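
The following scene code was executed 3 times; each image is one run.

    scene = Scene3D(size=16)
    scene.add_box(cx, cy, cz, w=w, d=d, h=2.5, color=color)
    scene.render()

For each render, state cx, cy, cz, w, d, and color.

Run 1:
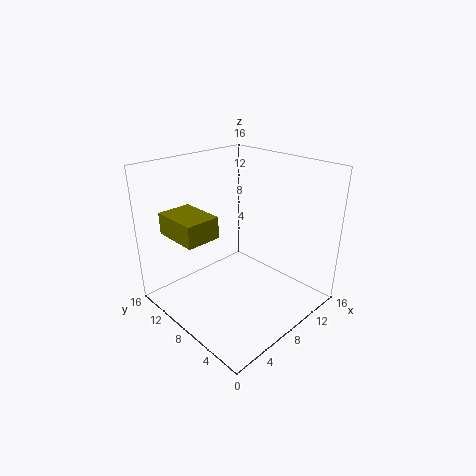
cx = 2.5, cy = 9.5, cz = 8, w = 4, d = 5.5, color = 'olive'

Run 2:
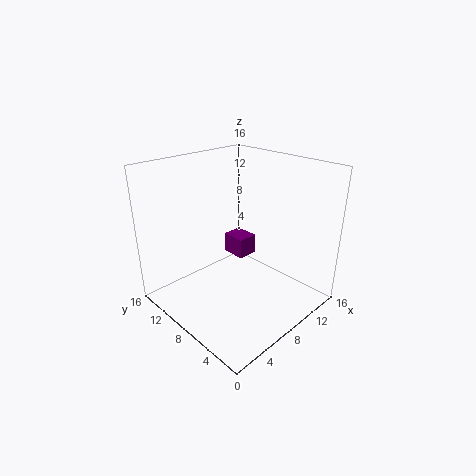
cx = 10.5, cy = 10, cz = 3.5, w = 2.5, d = 3, color = 'purple'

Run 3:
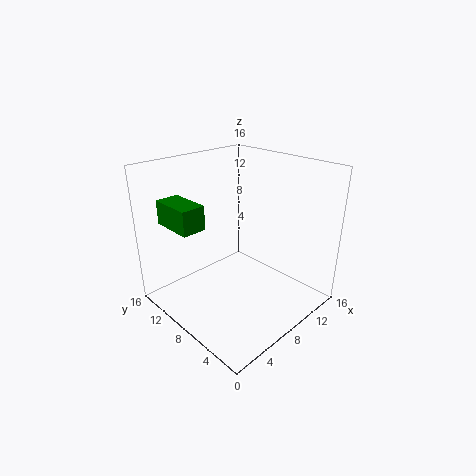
cx = 1, cy = 8, cz = 10.5, w = 2.5, d = 4.5, color = 'green'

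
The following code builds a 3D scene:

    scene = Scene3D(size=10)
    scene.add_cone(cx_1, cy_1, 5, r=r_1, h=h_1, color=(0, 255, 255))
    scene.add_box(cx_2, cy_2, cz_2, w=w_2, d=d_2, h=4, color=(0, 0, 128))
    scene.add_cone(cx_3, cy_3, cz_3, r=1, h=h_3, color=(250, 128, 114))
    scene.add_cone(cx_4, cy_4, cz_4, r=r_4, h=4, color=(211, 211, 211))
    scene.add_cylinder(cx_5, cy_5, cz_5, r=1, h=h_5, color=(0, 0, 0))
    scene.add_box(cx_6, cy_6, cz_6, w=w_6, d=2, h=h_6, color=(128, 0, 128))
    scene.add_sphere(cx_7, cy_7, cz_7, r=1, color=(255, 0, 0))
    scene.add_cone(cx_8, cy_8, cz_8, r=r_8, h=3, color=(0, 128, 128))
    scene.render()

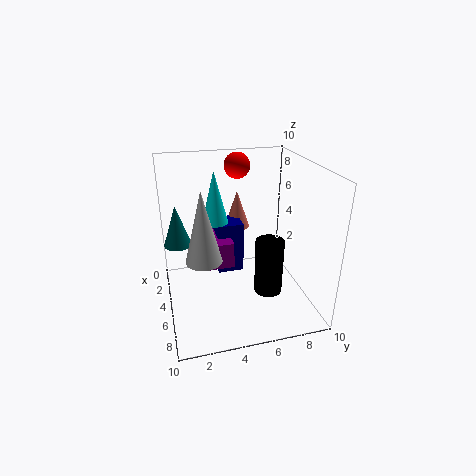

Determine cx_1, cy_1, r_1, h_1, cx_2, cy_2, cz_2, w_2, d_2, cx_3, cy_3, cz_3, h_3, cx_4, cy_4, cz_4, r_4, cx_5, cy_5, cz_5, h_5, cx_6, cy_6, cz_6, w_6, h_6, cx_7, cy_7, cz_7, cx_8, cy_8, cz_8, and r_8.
cx_1 = 2
cy_1 = 4
r_1 = 1
h_1 = 4
cx_2 = 1
cy_2 = 4
cz_2 = 1
w_2 = 2
d_2 = 2
cx_3 = 1
cy_3 = 6
cz_3 = 4
h_3 = 3
cx_4 = 9
cy_4 = 2
cz_4 = 6
r_4 = 1
cx_5 = 6
cy_5 = 7
cz_5 = 1
h_5 = 4
cx_6 = 1
cy_6 = 3
cz_6 = 2
w_6 = 3
h_6 = 2
cx_7 = 1
cy_7 = 6
cz_7 = 9
cx_8 = 3
cy_8 = 1
cz_8 = 4
r_8 = 1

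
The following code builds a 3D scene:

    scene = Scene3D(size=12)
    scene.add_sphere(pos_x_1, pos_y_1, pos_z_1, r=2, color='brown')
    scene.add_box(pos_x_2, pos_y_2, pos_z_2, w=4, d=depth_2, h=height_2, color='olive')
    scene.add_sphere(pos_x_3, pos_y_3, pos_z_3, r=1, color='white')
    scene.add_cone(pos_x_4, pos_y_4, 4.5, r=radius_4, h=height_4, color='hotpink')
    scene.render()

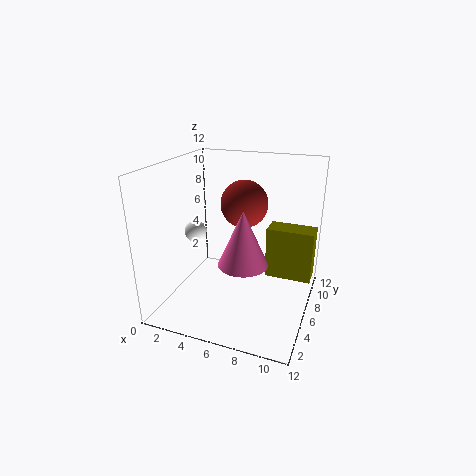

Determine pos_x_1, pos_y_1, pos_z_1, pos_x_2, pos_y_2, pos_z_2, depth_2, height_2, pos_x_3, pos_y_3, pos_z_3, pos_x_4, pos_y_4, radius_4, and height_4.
pos_x_1 = 6; pos_y_1 = 7.5; pos_z_1 = 8.5; pos_x_2 = 8; pos_y_2 = 7.5; pos_z_2 = 2; depth_2 = 2; height_2 = 4.5; pos_x_3 = 1.5; pos_y_3 = 7; pos_z_3 = 5.5; pos_x_4 = 7; pos_y_4 = 4.5; radius_4 = 2; height_4 = 4.5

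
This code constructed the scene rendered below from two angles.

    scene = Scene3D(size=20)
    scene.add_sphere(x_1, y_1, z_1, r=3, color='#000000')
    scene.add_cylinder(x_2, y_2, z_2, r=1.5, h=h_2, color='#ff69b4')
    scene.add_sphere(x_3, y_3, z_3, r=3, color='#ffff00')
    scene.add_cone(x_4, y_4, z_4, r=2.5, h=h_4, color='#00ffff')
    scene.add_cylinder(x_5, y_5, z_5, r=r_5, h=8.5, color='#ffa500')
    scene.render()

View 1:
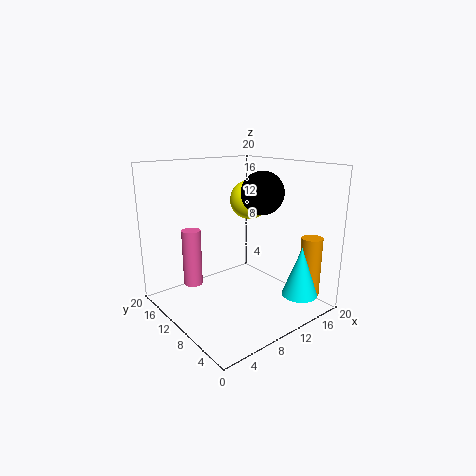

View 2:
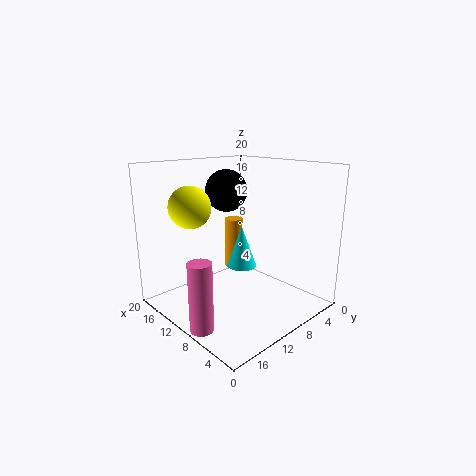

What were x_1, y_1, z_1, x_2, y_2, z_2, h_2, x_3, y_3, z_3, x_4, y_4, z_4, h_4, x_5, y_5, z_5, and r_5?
x_1 = 13.5
y_1 = 9
z_1 = 16
x_2 = 7.5
y_2 = 18.5
z_2 = 0.5
h_2 = 9
x_3 = 15.5
y_3 = 14
z_3 = 14
x_4 = 16
y_4 = 3.5
z_4 = 2
h_4 = 7
x_5 = 18
y_5 = 3.5
z_5 = 1.5
r_5 = 1.5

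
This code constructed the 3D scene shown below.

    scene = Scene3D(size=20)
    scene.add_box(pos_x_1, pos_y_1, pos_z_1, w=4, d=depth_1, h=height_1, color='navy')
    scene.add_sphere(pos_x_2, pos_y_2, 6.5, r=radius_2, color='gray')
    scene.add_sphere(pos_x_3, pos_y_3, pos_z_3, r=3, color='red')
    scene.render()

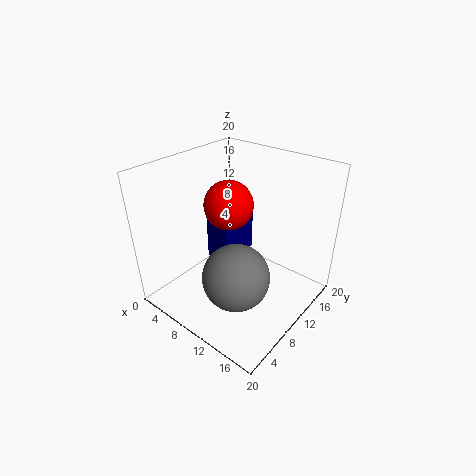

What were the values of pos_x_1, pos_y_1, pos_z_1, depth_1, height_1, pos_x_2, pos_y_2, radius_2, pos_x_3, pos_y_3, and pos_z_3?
pos_x_1 = 1.5, pos_y_1 = 12.5, pos_z_1 = 2, depth_1 = 7, height_1 = 9, pos_x_2 = 12.5, pos_y_2 = 6.5, radius_2 = 4.5, pos_x_3 = 11, pos_y_3 = 7, pos_z_3 = 16.5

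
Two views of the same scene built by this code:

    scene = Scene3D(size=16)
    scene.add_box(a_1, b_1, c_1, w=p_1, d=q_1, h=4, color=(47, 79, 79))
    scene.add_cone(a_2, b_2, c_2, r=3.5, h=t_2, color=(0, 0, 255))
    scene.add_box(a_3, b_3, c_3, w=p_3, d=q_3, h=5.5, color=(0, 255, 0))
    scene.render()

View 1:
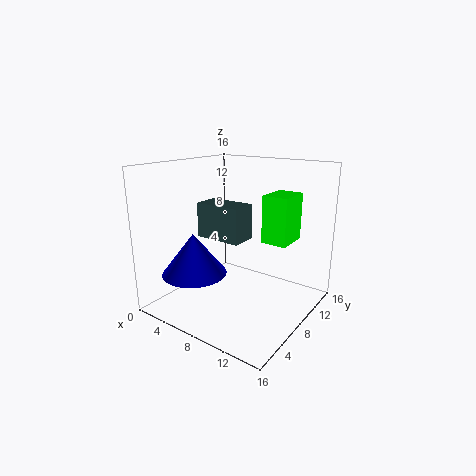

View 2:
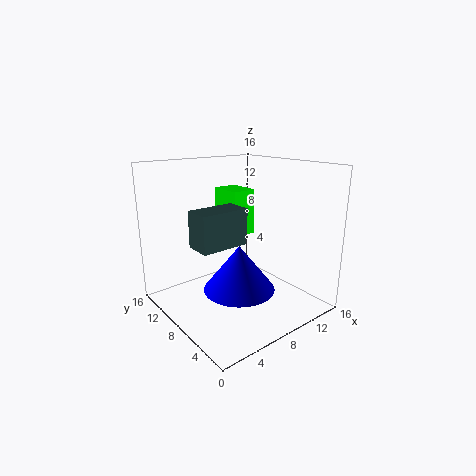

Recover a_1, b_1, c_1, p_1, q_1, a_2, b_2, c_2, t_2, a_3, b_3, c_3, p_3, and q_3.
a_1 = 3; b_1 = 7; c_1 = 7.5; p_1 = 5.5; q_1 = 3; a_2 = 5; b_2 = 4; c_2 = 4.5; t_2 = 4.5; a_3 = 9.5; b_3 = 10.5; c_3 = 7; p_3 = 3; q_3 = 4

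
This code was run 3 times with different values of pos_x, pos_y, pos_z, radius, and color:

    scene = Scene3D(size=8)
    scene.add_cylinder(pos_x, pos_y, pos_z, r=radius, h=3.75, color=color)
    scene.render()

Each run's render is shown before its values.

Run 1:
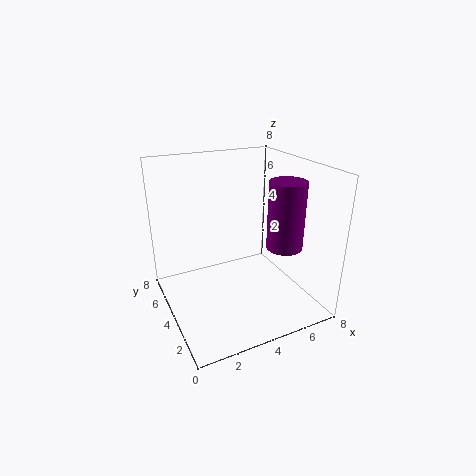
pos_x = 6.25
pos_y = 2.75
pos_z = 3.5
radius = 1
color = 'purple'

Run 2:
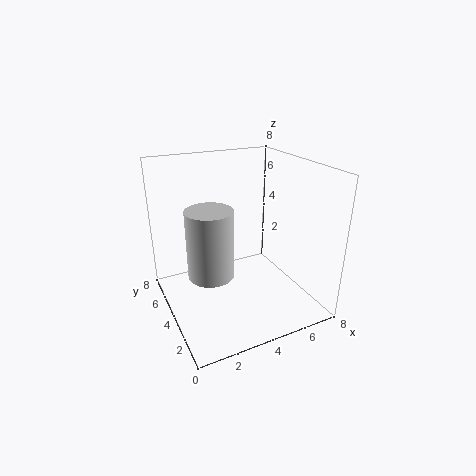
pos_x = 2.25
pos_y = 3.75
pos_z = 2.25
radius = 1.25
color = 'lightgray'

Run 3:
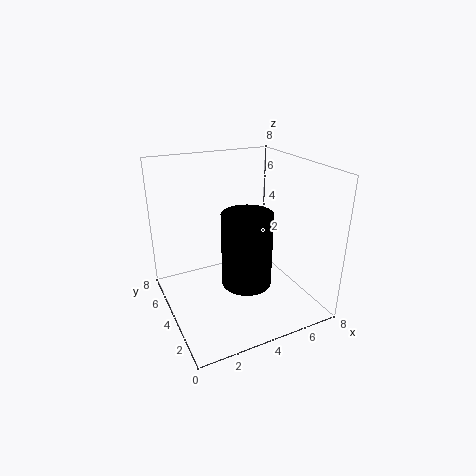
pos_x = 3.5
pos_y = 2
pos_z = 2.5
radius = 1.25
color = 'black'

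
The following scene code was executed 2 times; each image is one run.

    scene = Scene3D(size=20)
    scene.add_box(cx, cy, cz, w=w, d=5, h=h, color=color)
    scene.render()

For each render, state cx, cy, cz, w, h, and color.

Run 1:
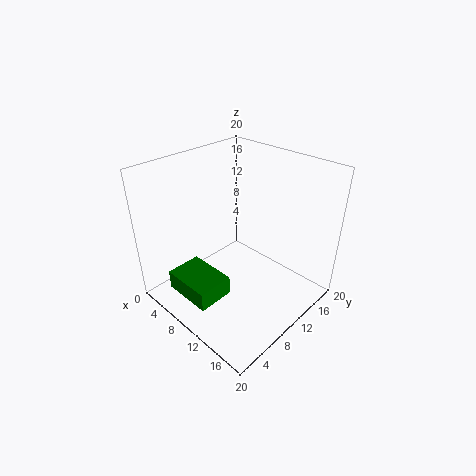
cx = 4.5; cy = 1.75; cz = 3; w = 7; h = 2.75; color = 'green'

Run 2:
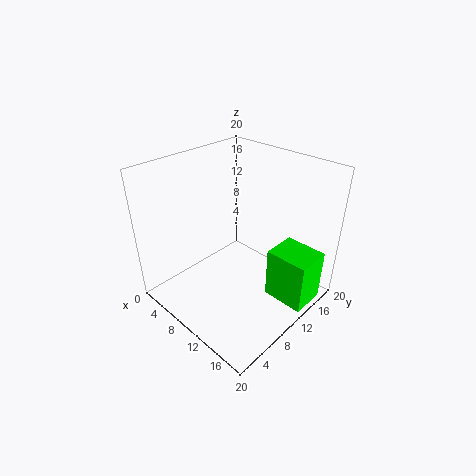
cx = 13.75; cy = 12; cz = 1; w = 6; h = 7.5; color = 'lime'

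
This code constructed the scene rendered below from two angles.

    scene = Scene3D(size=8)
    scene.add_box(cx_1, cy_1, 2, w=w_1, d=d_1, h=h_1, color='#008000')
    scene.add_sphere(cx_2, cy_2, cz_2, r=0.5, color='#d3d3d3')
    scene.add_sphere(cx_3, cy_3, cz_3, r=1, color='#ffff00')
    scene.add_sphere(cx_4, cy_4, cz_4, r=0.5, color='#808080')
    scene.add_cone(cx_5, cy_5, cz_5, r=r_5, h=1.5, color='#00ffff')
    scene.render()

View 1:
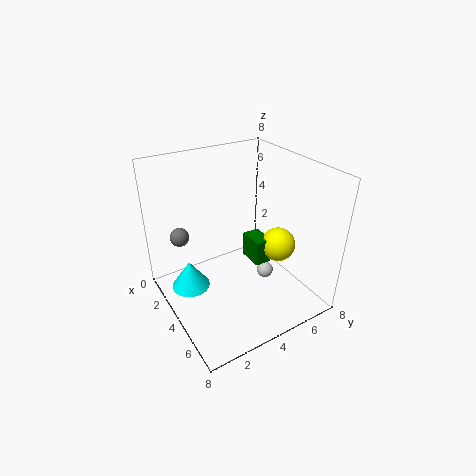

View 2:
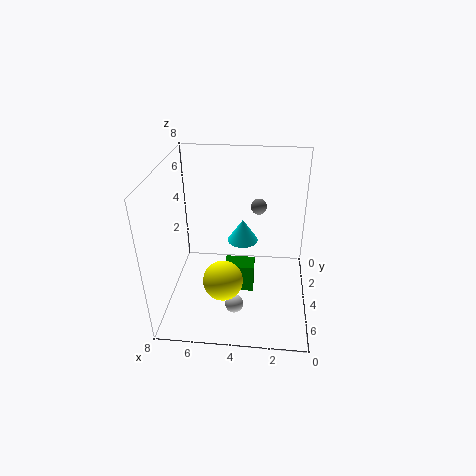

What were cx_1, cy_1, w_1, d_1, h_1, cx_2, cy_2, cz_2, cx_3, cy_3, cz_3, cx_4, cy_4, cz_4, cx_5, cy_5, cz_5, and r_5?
cx_1 = 3; cy_1 = 5; w_1 = 1.5; d_1 = 1; h_1 = 1.5; cx_2 = 4; cy_2 = 6; cz_2 = 1; cx_3 = 4.5; cy_3 = 6.5; cz_3 = 3; cx_4 = 3; cy_4 = 1; cz_4 = 4.5; cx_5 = 4; cy_5 = 1; cz_5 = 2; r_5 = 1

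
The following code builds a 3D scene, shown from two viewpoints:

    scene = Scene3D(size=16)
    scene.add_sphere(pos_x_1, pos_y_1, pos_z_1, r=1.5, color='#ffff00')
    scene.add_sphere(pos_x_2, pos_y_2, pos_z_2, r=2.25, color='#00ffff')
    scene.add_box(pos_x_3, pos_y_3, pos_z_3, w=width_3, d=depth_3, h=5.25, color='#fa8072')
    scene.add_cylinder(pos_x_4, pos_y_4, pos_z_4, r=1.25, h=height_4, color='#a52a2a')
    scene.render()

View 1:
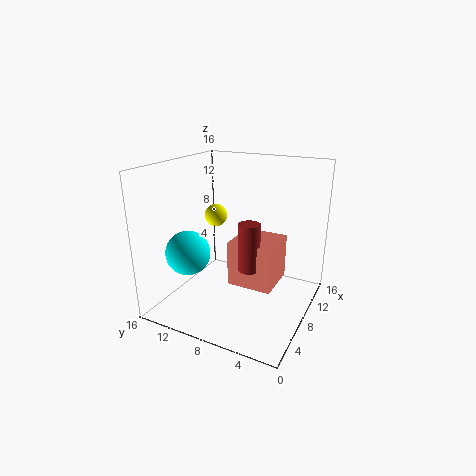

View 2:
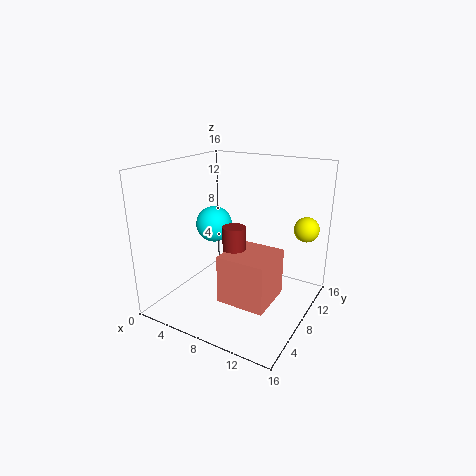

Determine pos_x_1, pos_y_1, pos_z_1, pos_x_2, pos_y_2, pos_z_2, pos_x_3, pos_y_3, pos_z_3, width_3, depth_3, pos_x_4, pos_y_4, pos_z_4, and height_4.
pos_x_1 = 13.75; pos_y_1 = 14.25; pos_z_1 = 8; pos_x_2 = 2.75; pos_y_2 = 11; pos_z_2 = 7.75; pos_x_3 = 7.75; pos_y_3 = 4; pos_z_3 = 2; width_3 = 5.25; depth_3 = 5.25; pos_x_4 = 8.25; pos_y_4 = 6.75; pos_z_4 = 4.25; height_4 = 5.5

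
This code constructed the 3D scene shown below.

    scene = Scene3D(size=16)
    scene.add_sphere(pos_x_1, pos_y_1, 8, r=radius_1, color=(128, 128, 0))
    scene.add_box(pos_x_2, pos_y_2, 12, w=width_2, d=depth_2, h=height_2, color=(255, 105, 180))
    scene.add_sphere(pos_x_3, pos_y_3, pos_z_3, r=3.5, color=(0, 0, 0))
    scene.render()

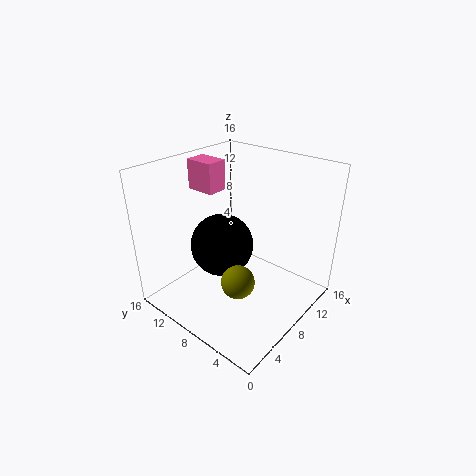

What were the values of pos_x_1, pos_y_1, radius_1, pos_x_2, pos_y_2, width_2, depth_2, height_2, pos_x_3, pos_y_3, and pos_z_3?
pos_x_1 = 2; pos_y_1 = 3; radius_1 = 1.5; pos_x_2 = 8; pos_y_2 = 12; width_2 = 2.5; depth_2 = 3.5; height_2 = 3.5; pos_x_3 = 7; pos_y_3 = 9.5; pos_z_3 = 7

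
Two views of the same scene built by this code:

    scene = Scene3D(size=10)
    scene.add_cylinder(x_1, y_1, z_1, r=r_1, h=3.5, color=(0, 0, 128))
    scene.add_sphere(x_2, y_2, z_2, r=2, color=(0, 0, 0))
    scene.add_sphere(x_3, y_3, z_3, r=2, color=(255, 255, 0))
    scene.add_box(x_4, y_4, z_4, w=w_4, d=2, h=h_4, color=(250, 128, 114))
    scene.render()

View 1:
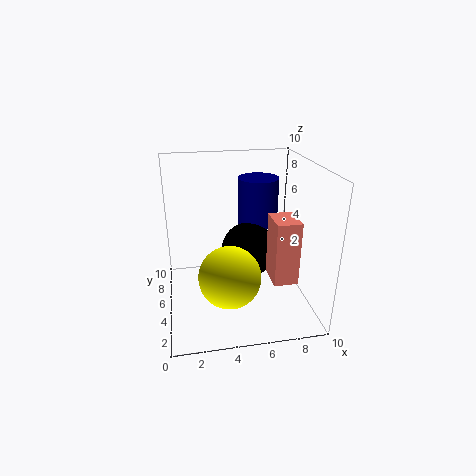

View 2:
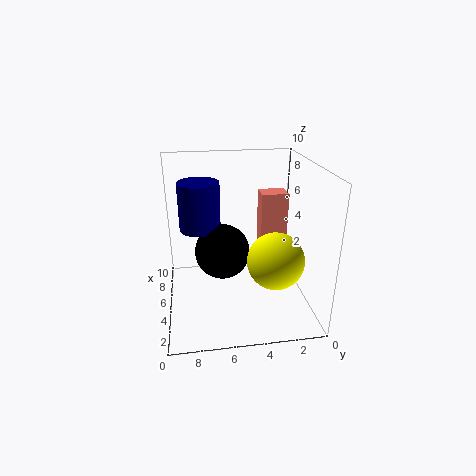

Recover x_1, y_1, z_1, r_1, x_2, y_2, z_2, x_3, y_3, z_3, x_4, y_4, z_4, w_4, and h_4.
x_1 = 7
y_1 = 7.5
z_1 = 5
r_1 = 1.5
x_2 = 6
y_2 = 6
z_2 = 3.5
x_3 = 4
y_3 = 2.5
z_3 = 3.5
x_4 = 6.5
y_4 = 1
z_4 = 3.5
w_4 = 1.5
h_4 = 4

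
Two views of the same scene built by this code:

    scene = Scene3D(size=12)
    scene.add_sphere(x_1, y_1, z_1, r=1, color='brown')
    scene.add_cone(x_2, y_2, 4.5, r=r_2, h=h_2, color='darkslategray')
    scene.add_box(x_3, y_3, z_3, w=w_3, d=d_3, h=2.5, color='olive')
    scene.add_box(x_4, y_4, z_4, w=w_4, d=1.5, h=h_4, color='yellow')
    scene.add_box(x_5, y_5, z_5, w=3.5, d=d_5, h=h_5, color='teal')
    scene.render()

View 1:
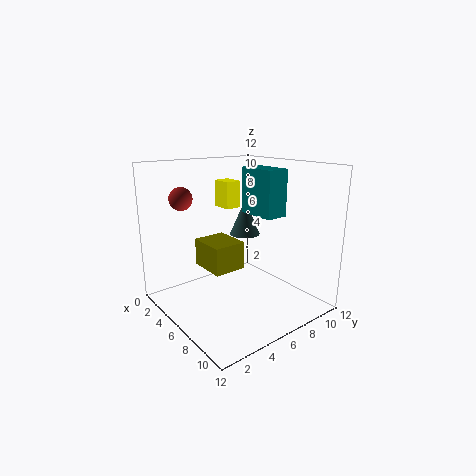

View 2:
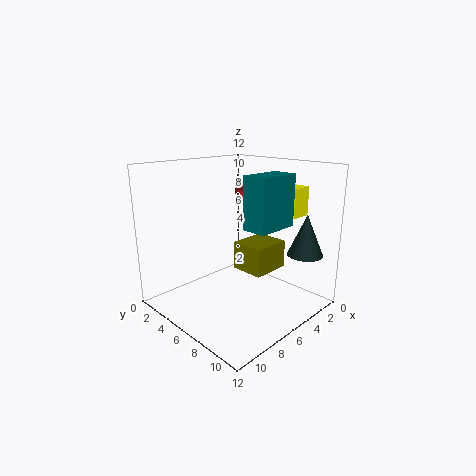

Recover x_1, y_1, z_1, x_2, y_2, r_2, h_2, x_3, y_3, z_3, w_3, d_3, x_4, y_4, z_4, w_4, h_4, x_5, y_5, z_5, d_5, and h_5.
x_1 = 2; y_1 = 3; z_1 = 9; x_2 = 2; y_2 = 10; r_2 = 1.5; h_2 = 3.5; x_3 = 1.5; y_3 = 4.5; z_3 = 2.5; w_3 = 3.5; d_3 = 3; x_4 = 0.5; y_4 = 7.5; z_4 = 7.5; w_4 = 2; h_4 = 2.5; x_5 = 4; y_5 = 8; z_5 = 7.5; d_5 = 2; h_5 = 4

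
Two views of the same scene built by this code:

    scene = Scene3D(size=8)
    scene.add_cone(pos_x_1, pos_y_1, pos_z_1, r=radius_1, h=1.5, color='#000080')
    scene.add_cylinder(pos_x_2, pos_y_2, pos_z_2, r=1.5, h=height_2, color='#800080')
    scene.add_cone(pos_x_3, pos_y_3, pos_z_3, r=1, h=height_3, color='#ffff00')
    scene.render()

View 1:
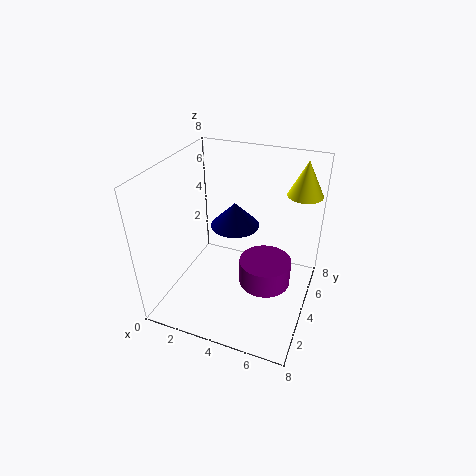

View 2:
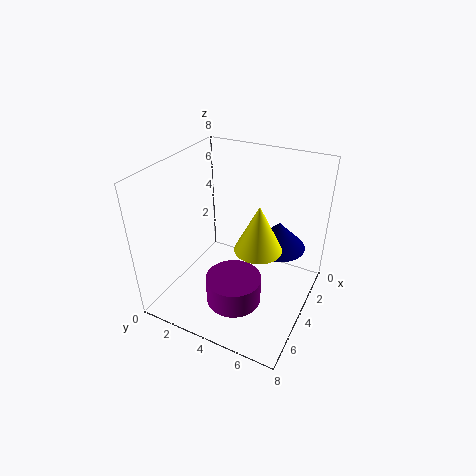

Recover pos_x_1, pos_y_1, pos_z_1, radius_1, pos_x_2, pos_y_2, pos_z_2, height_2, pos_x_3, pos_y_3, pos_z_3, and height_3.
pos_x_1 = 3, pos_y_1 = 6, pos_z_1 = 3.5, radius_1 = 1.5, pos_x_2 = 5.5, pos_y_2 = 4.5, pos_z_2 = 1, height_2 = 1.5, pos_x_3 = 7, pos_y_3 = 6.5, pos_z_3 = 6, height_3 = 2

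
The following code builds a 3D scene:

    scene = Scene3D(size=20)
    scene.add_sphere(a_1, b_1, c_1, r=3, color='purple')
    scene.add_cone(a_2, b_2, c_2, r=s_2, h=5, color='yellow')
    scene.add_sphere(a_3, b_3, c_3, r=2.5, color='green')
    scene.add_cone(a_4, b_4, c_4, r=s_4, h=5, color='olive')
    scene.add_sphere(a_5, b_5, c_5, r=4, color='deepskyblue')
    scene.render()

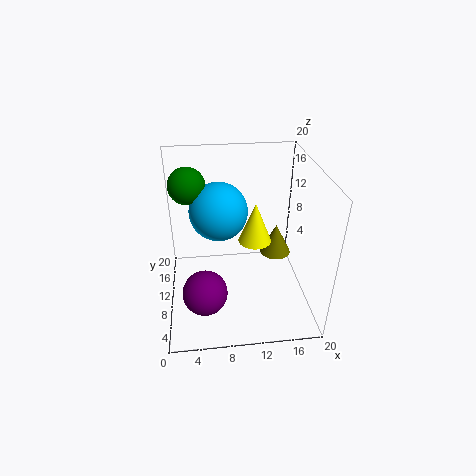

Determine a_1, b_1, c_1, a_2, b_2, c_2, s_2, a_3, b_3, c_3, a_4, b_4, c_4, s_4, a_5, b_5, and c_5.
a_1 = 5
b_1 = 5.5
c_1 = 4.5
a_2 = 11.5
b_2 = 5.5
c_2 = 12.5
s_2 = 2
a_3 = 3.5
b_3 = 12.5
c_3 = 17
a_4 = 17
b_4 = 16
c_4 = 3
s_4 = 2.5
a_5 = 7.5
b_5 = 11.5
c_5 = 13.5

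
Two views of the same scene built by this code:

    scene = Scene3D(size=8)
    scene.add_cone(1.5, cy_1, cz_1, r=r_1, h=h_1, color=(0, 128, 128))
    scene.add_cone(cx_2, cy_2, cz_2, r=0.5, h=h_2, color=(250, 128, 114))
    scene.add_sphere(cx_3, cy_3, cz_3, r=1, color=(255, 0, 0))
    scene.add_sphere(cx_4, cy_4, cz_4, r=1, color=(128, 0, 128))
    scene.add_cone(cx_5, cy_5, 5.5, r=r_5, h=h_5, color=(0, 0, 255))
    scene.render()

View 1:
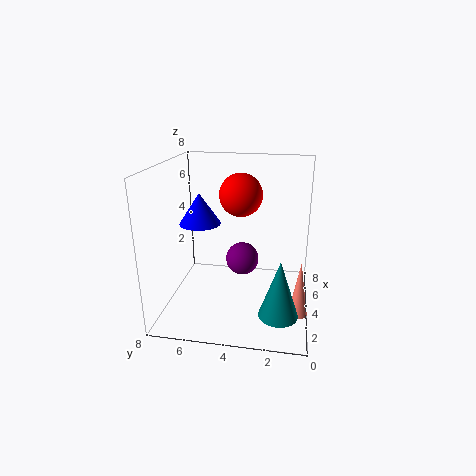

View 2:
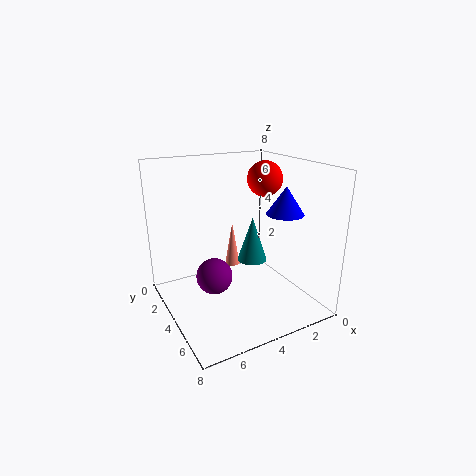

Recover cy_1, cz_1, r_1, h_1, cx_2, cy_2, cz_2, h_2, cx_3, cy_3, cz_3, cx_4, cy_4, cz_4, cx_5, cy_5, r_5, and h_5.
cy_1 = 1.5, cz_1 = 1, r_1 = 1, h_1 = 3, cx_2 = 2.5, cy_2 = 0.5, cz_2 = 0.5, h_2 = 3, cx_3 = 2, cy_3 = 3.5, cz_3 = 7, cx_4 = 5.5, cy_4 = 4, cz_4 = 2, cx_5 = 2, cy_5 = 5.5, r_5 = 1, h_5 = 1.5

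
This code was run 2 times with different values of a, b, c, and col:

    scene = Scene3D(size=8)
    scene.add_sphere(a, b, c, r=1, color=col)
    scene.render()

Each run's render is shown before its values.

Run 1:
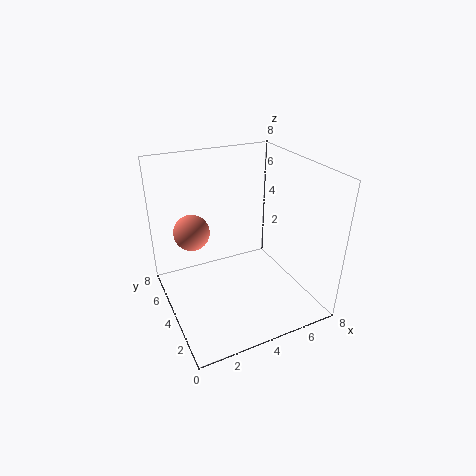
a = 1.75
b = 5.25
c = 4.25
col = 'salmon'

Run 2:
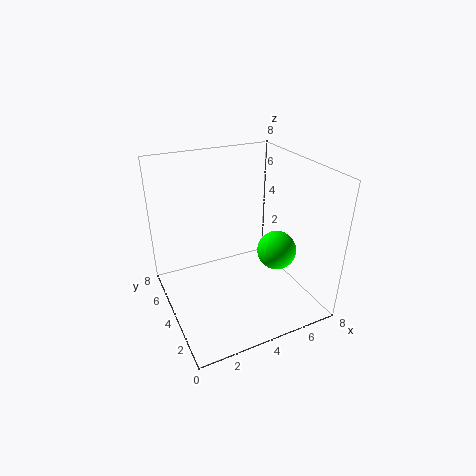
a = 5.25
b = 2
c = 4
col = 'lime'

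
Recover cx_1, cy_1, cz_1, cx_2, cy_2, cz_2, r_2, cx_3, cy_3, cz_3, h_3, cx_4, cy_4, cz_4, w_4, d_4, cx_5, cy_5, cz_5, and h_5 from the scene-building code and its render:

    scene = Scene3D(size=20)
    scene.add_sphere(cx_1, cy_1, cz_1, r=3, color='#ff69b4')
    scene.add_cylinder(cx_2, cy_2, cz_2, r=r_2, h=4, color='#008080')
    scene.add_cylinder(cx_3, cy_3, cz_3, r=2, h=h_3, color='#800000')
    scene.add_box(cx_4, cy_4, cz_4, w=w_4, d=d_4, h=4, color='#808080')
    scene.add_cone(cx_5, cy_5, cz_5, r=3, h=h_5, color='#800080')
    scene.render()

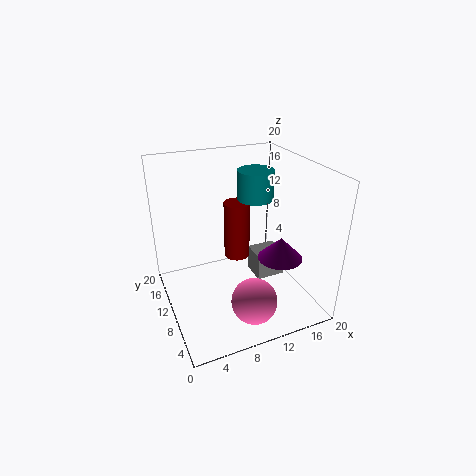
cx_1 = 9.5; cy_1 = 3.5; cz_1 = 4; cx_2 = 13; cy_2 = 11; cz_2 = 15; r_2 = 2.5; cx_3 = 12; cy_3 = 15; cz_3 = 4; h_3 = 9; cx_4 = 14; cy_4 = 11; cz_4 = 1; w_4 = 4.5; d_4 = 4; cx_5 = 14.5; cy_5 = 6; cz_5 = 8; h_5 = 3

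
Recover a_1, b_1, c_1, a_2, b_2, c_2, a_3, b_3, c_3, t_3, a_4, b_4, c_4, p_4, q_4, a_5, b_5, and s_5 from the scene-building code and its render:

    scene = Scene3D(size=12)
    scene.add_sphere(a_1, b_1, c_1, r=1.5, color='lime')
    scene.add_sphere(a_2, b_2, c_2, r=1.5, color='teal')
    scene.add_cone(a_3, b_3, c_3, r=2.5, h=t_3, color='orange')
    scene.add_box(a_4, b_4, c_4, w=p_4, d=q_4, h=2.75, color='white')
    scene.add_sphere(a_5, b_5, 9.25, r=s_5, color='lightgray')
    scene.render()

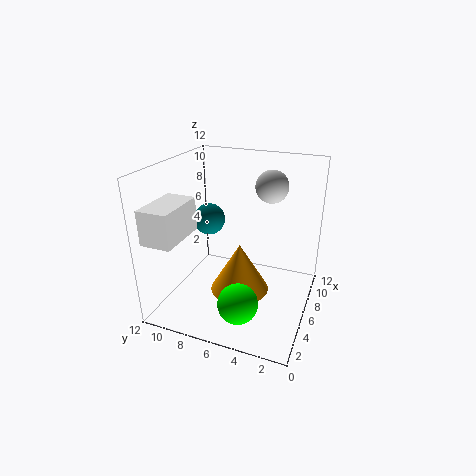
a_1 = 1.5
b_1 = 4.25
c_1 = 3
a_2 = 9.25
b_2 = 10.25
c_2 = 5.75
a_3 = 5.75
b_3 = 5.75
c_3 = 1.25
t_3 = 4.25
a_4 = 0.75
b_4 = 9.25
c_4 = 6.75
p_4 = 4.25
q_4 = 2.5
a_5 = 10.5
b_5 = 4.5
s_5 = 1.5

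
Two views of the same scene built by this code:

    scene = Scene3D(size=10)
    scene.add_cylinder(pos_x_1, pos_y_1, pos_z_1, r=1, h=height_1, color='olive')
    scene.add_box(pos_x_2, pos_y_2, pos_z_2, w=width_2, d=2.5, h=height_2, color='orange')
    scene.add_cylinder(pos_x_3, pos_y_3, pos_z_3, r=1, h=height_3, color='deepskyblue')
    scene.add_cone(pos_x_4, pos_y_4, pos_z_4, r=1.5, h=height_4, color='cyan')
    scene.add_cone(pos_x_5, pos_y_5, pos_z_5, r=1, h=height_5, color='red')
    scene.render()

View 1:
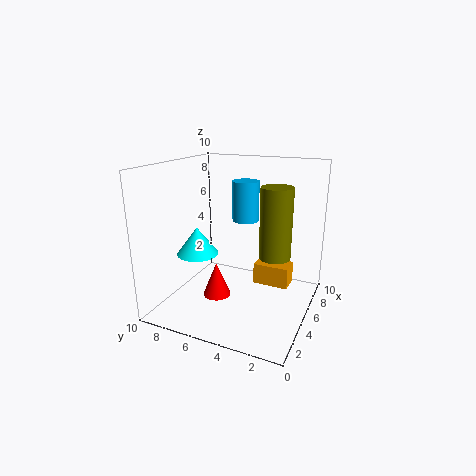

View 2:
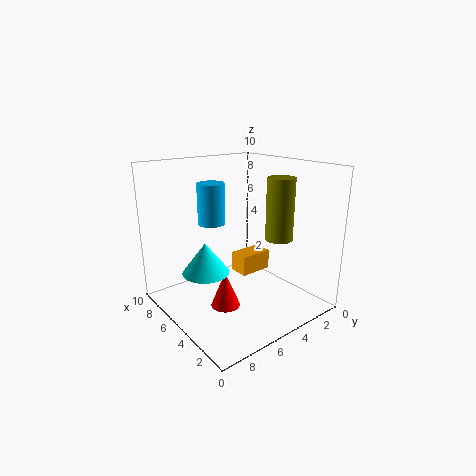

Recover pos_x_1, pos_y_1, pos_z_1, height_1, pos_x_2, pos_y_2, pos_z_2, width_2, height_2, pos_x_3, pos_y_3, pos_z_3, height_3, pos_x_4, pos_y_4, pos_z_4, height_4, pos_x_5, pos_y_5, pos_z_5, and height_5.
pos_x_1 = 4; pos_y_1 = 2; pos_z_1 = 4.5; height_1 = 4.5; pos_x_2 = 5.5; pos_y_2 = 1.5; pos_z_2 = 1.5; width_2 = 1.5; height_2 = 1.5; pos_x_3 = 7.5; pos_y_3 = 5.5; pos_z_3 = 5.5; height_3 = 3; pos_x_4 = 4.5; pos_y_4 = 8; pos_z_4 = 3.5; height_4 = 2; pos_x_5 = 4.5; pos_y_5 = 6.5; pos_z_5 = 0.5; height_5 = 2.5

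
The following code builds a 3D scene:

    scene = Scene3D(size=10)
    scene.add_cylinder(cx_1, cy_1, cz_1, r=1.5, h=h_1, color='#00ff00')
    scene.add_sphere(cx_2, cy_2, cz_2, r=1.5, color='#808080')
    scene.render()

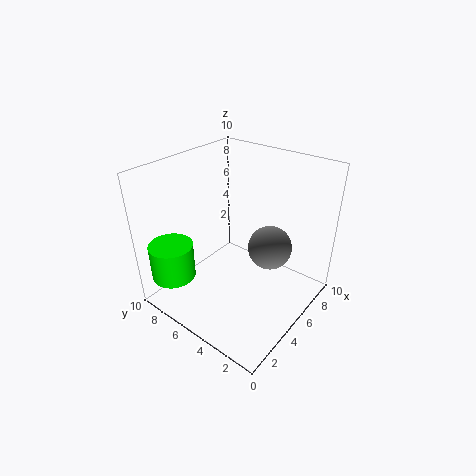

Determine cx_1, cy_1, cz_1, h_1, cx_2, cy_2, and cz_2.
cx_1 = 1.5, cy_1 = 8, cz_1 = 2.5, h_1 = 2.5, cx_2 = 6, cy_2 = 3, cz_2 = 4.5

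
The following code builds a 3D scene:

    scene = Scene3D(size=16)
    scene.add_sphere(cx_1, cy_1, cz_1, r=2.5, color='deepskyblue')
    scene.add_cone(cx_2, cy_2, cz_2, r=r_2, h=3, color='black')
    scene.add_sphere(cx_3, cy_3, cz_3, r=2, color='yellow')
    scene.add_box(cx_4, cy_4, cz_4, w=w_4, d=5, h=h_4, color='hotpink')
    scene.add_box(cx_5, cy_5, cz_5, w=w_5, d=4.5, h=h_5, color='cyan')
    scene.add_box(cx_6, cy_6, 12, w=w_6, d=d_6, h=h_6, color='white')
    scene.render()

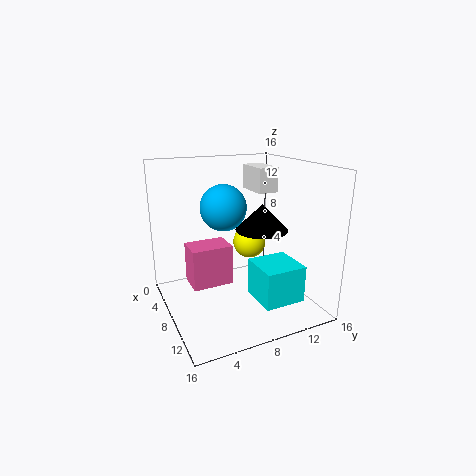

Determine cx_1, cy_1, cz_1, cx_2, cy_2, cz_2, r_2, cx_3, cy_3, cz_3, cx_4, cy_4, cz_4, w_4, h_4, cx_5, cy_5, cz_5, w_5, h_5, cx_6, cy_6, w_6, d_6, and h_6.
cx_1 = 7.5
cy_1 = 6.5
cz_1 = 11.5
cx_2 = 8
cy_2 = 11
cz_2 = 8.5
r_2 = 3
cx_3 = 5
cy_3 = 11
cz_3 = 6
cx_4 = 2
cy_4 = 3.5
cz_4 = 1
w_4 = 3.5
h_4 = 5
cx_5 = 9.5
cy_5 = 8.5
cz_5 = 2
w_5 = 4.5
h_5 = 4
cx_6 = 1
cy_6 = 12
w_6 = 4.5
d_6 = 2.5
h_6 = 3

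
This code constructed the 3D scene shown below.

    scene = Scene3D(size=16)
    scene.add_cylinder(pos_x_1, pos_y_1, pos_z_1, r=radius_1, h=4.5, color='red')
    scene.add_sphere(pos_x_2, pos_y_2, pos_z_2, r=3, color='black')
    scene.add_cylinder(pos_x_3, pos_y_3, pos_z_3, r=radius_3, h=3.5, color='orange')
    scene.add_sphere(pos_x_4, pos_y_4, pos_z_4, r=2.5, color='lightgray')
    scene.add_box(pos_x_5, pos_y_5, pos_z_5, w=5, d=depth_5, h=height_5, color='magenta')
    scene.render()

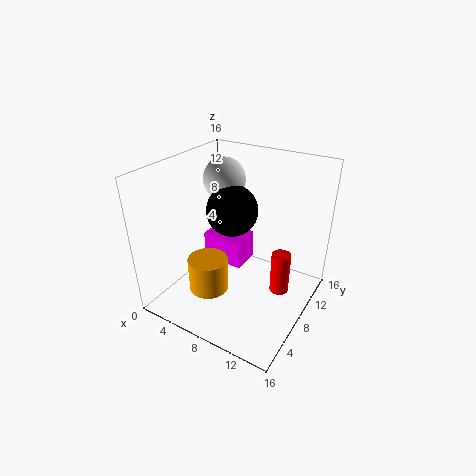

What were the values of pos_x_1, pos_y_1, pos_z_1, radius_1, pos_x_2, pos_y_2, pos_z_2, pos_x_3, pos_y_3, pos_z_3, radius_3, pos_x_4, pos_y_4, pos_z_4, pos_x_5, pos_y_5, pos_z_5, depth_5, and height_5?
pos_x_1 = 13.5
pos_y_1 = 7.5
pos_z_1 = 3.5
radius_1 = 1
pos_x_2 = 6
pos_y_2 = 10
pos_z_2 = 10
pos_x_3 = 7.5
pos_y_3 = 3
pos_z_3 = 4.5
radius_3 = 2
pos_x_4 = 4
pos_y_4 = 11.5
pos_z_4 = 13
pos_x_5 = 2.5
pos_y_5 = 9
pos_z_5 = 3
depth_5 = 3.5
height_5 = 3.5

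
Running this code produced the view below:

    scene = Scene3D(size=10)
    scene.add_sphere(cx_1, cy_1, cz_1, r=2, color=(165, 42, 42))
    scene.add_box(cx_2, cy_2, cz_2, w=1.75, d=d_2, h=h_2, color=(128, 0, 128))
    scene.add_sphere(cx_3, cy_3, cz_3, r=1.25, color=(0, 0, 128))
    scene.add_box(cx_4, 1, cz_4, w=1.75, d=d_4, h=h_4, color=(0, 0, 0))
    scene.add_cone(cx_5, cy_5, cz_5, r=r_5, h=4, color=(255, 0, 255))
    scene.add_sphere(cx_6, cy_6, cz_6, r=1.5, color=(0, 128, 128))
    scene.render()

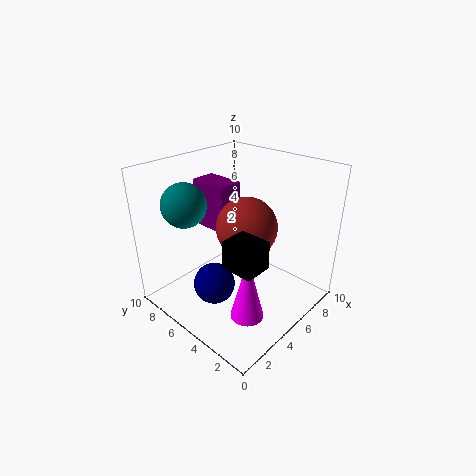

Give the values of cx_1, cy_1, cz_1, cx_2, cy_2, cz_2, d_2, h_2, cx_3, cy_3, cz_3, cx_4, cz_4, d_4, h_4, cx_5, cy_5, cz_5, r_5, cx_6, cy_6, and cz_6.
cx_1 = 4.75; cy_1 = 4; cz_1 = 6.25; cx_2 = 4; cy_2 = 5.5; cz_2 = 5.5; d_2 = 2.75; h_2 = 3.25; cx_3 = 1.5; cy_3 = 3.75; cz_3 = 3.75; cx_4 = 1.5; cz_4 = 5.25; d_4 = 2; h_4 = 1.75; cx_5 = 2; cy_5 = 1.5; cz_5 = 2.25; r_5 = 1; cx_6 = 2.5; cy_6 = 7.5; cz_6 = 7.5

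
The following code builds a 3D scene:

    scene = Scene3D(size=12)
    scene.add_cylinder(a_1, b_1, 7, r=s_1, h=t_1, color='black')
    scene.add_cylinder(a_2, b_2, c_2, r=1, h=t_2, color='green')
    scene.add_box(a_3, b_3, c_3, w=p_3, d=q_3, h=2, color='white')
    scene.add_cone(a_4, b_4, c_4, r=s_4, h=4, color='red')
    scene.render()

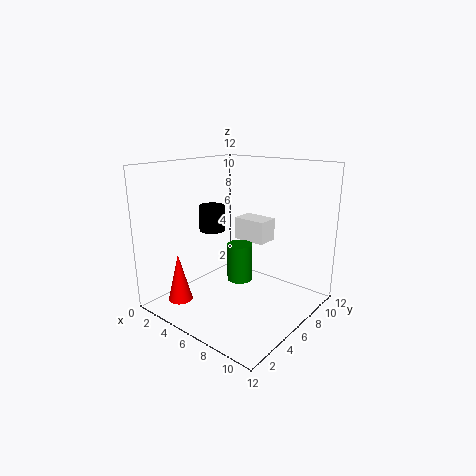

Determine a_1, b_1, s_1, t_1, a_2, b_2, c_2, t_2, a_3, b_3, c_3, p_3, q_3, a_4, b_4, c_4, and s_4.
a_1 = 5, b_1 = 4, s_1 = 1, t_1 = 2, a_2 = 7, b_2 = 5, c_2 = 3, t_2 = 3, a_3 = 4, b_3 = 8, c_3 = 5, p_3 = 3, q_3 = 2, a_4 = 3, b_4 = 2, c_4 = 1, s_4 = 1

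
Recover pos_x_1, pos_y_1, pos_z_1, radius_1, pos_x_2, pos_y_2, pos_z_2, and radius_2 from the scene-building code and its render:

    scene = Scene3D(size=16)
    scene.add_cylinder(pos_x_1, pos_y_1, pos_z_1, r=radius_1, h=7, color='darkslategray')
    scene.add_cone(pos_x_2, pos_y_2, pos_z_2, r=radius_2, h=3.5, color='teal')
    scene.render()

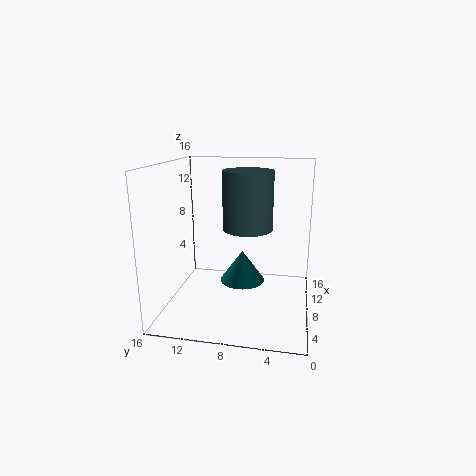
pos_x_1 = 11.5; pos_y_1 = 7.5; pos_z_1 = 8; radius_1 = 3; pos_x_2 = 8; pos_y_2 = 7.5; pos_z_2 = 3; radius_2 = 2.5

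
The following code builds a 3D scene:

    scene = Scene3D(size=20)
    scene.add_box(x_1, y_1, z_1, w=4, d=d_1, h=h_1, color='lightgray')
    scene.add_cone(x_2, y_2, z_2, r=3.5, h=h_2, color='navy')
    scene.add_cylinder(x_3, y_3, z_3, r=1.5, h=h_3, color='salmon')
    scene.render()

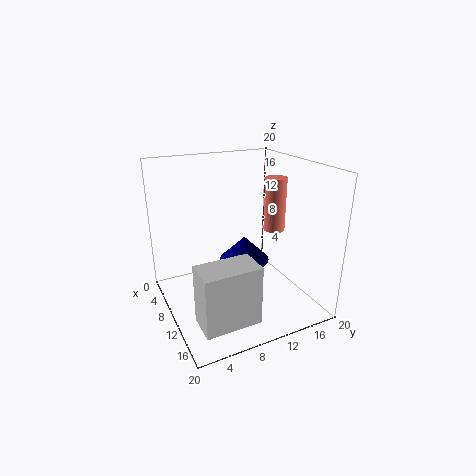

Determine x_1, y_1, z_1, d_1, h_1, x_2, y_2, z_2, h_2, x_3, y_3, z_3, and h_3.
x_1 = 15.5, y_1 = 1.5, z_1 = 3, d_1 = 7, h_1 = 7.5, x_2 = 10, y_2 = 11, z_2 = 6.5, h_2 = 3.5, x_3 = 10.5, y_3 = 15.5, z_3 = 10.5, h_3 = 7.5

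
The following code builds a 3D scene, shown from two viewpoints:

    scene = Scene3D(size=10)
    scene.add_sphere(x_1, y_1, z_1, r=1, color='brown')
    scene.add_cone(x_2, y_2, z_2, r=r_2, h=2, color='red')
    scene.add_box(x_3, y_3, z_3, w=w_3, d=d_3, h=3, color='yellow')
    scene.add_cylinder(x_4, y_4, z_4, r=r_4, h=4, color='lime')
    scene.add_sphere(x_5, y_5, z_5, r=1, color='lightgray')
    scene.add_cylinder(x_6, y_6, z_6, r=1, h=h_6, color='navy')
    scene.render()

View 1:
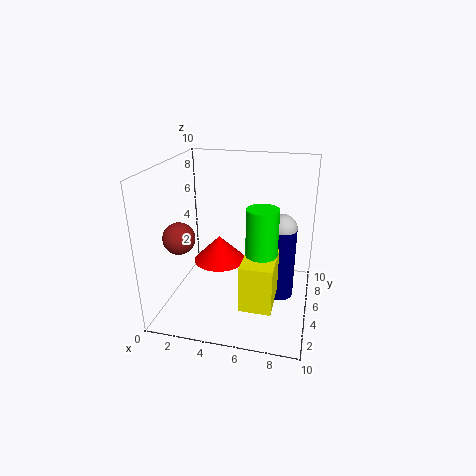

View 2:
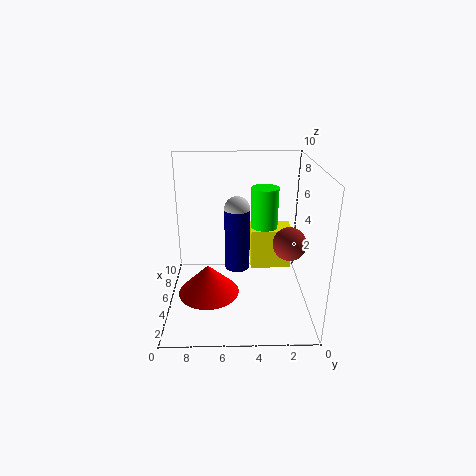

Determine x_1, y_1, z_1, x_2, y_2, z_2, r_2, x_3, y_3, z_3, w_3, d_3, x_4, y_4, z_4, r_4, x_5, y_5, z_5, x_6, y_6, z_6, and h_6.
x_1 = 2; y_1 = 2; z_1 = 6; x_2 = 3; y_2 = 7; z_2 = 2; r_2 = 2; x_3 = 6; y_3 = 1; z_3 = 2; w_3 = 2; d_3 = 3; x_4 = 7; y_4 = 3; z_4 = 4; r_4 = 1; x_5 = 8; y_5 = 5; z_5 = 6; x_6 = 8; y_6 = 5; z_6 = 1; h_6 = 5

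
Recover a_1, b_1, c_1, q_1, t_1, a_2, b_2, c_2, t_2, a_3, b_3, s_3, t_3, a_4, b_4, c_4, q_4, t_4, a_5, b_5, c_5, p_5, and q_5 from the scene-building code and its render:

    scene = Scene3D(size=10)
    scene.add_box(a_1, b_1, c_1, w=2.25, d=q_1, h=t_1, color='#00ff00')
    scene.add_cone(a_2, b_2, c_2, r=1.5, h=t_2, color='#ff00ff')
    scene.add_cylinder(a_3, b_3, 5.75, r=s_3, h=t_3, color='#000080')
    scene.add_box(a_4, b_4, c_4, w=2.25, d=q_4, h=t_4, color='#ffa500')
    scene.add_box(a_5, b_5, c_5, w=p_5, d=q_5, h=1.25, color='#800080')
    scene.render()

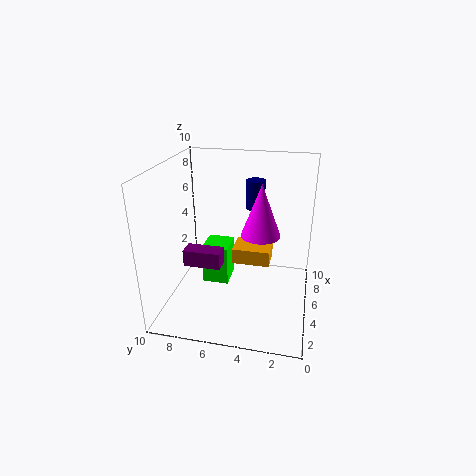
a_1 = 5.75, b_1 = 6, c_1 = 0.5, q_1 = 2, t_1 = 3, a_2 = 7.25, b_2 = 3.75, c_2 = 4.25, t_2 = 4, a_3 = 9, b_3 = 4.5, s_3 = 0.75, t_3 = 2.25, a_4 = 7.25, b_4 = 3, c_4 = 1.5, q_4 = 3, t_4 = 1.25, a_5 = 4.5, b_5 = 6.25, c_5 = 2.5, p_5 = 1.25, q_5 = 2.75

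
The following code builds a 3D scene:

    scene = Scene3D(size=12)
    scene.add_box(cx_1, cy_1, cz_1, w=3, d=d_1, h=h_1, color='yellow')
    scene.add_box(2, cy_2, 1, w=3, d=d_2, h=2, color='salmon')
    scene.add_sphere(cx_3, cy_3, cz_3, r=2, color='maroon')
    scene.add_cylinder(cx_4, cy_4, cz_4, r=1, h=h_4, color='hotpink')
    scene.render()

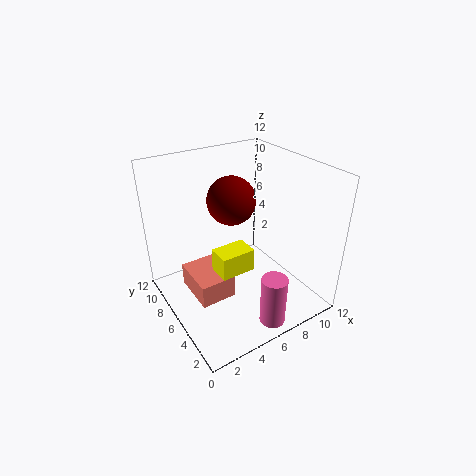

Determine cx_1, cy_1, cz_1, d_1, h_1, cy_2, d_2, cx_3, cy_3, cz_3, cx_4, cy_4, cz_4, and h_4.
cx_1 = 4, cy_1 = 5, cz_1 = 3, d_1 = 2, h_1 = 2, cy_2 = 5, d_2 = 4, cx_3 = 6, cy_3 = 7, cz_3 = 9, cx_4 = 6, cy_4 = 1, cz_4 = 1, h_4 = 4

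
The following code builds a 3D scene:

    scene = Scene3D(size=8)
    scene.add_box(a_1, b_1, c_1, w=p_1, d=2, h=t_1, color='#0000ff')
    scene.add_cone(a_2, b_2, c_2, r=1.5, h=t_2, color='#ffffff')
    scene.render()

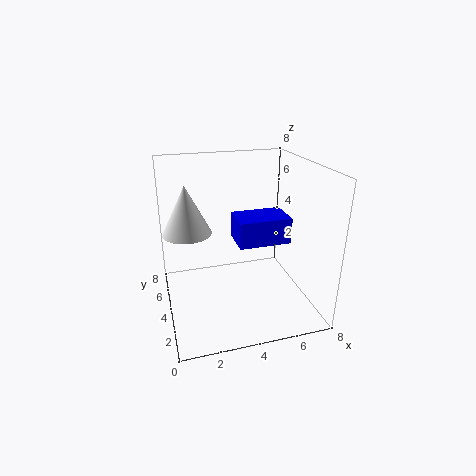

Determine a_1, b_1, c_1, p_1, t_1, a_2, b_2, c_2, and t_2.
a_1 = 4; b_1 = 3.5; c_1 = 3.5; p_1 = 3; t_1 = 1.5; a_2 = 1.5; b_2 = 6.5; c_2 = 3.5; t_2 = 3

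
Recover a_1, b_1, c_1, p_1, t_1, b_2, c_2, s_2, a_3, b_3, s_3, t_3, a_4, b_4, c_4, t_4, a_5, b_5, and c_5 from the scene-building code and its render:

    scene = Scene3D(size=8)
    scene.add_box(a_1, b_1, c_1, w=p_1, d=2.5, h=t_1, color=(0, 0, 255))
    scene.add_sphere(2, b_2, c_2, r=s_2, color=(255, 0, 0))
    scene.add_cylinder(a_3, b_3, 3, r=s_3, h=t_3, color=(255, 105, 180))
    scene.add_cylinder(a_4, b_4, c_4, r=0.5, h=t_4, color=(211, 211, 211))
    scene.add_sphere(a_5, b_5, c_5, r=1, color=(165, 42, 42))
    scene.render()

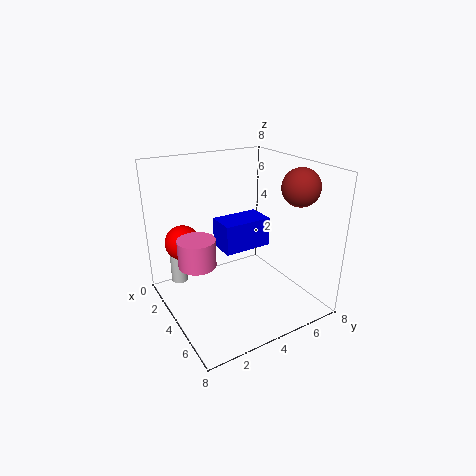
a_1 = 4, b_1 = 2.5, c_1 = 4, p_1 = 1.5, t_1 = 1.5, b_2 = 1.5, c_2 = 3.5, s_2 = 1, a_3 = 4, b_3 = 1.5, s_3 = 1, t_3 = 1.5, a_4 = 1, b_4 = 1.5, c_4 = 0.5, t_4 = 2.5, a_5 = 6, b_5 = 6.5, c_5 = 7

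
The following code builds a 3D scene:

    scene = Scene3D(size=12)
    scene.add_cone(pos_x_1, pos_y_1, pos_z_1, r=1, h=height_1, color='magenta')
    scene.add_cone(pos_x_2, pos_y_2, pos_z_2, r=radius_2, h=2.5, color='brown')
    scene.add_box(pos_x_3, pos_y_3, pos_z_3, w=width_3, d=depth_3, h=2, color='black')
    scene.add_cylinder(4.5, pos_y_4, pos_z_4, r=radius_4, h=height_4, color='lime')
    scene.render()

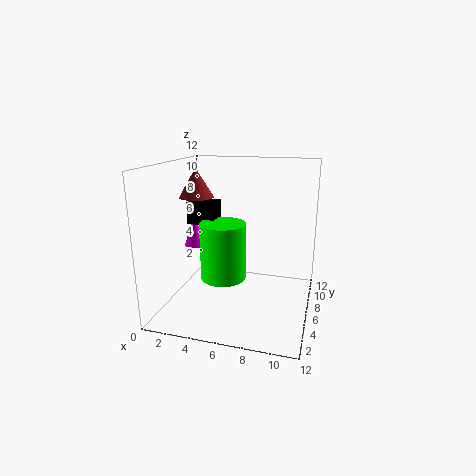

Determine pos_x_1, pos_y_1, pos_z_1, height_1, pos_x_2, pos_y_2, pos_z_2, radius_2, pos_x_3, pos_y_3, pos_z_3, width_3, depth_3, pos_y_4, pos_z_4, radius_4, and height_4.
pos_x_1 = 1, pos_y_1 = 8.5, pos_z_1 = 4, height_1 = 3, pos_x_2 = 2, pos_y_2 = 7, pos_z_2 = 9, radius_2 = 1.5, pos_x_3 = 1, pos_y_3 = 7, pos_z_3 = 6.5, width_3 = 2.5, depth_3 = 2, pos_y_4 = 6.5, pos_z_4 = 2, radius_4 = 2, height_4 = 5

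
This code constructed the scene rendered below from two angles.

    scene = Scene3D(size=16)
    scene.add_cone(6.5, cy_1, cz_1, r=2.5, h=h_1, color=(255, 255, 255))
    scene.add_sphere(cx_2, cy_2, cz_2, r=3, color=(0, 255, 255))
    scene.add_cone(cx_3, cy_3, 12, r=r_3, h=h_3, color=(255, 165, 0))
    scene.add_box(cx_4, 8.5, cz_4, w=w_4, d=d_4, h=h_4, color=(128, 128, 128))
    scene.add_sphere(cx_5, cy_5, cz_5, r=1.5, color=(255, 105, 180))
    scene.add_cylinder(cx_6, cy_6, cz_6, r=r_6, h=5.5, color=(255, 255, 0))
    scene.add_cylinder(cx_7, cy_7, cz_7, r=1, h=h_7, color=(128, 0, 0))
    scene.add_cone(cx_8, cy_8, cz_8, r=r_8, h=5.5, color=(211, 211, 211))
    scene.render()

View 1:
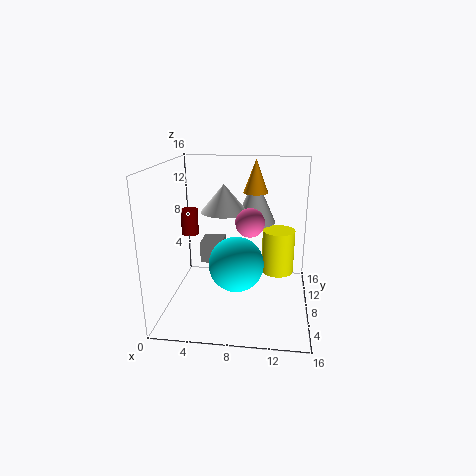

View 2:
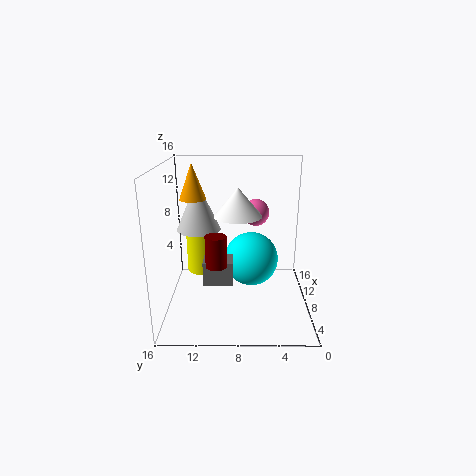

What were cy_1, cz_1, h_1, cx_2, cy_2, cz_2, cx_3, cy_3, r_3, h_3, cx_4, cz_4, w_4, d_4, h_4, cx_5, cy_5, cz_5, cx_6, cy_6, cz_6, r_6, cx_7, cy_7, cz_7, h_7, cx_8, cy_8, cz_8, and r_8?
cy_1 = 8, cz_1 = 11, h_1 = 3, cx_2 = 8, cy_2 = 6.5, cz_2 = 5.5, cx_3 = 9.5, cy_3 = 13, r_3 = 1.5, h_3 = 4, cx_4 = 3.5, cz_4 = 4.5, w_4 = 2.5, d_4 = 3, h_4 = 2.5, cx_5 = 9.5, cy_5 = 6, cz_5 = 10.5, cx_6 = 12.5, cy_6 = 12.5, cz_6 = 2, r_6 = 2, cx_7 = 2, cy_7 = 10, cz_7 = 7.5, h_7 = 3, cx_8 = 9.5, cy_8 = 12.5, cz_8 = 8.5, r_8 = 2.5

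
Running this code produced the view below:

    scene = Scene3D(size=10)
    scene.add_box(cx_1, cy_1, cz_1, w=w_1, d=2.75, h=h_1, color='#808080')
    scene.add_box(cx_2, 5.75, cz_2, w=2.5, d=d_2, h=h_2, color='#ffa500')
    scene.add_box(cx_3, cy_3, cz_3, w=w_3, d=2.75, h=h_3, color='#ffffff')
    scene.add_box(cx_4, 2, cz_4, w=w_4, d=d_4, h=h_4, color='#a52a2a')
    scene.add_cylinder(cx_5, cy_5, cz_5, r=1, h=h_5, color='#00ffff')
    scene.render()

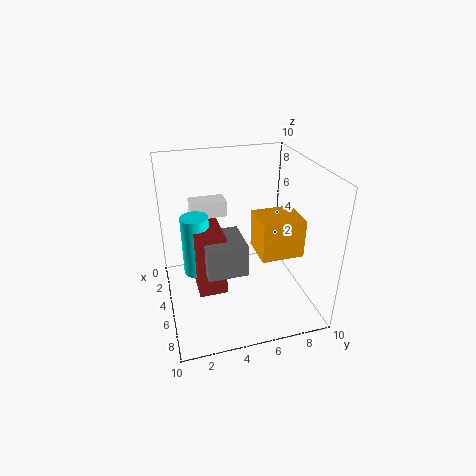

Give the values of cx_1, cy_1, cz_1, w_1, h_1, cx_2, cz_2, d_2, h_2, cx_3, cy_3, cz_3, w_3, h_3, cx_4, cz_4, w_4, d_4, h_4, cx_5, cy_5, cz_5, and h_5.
cx_1 = 3.75, cy_1 = 2.5, cz_1 = 3, w_1 = 3, h_1 = 2.25, cx_2 = 5.5, cz_2 = 4.75, d_2 = 2.75, h_2 = 2.5, cx_3 = 0.5, cy_3 = 2.25, cz_3 = 5.25, w_3 = 1.5, h_3 = 1.25, cx_4 = 2.5, cz_4 = 1, w_4 = 3.25, d_4 = 2, h_4 = 4.5, cx_5 = 3.5, cy_5 = 2.25, cz_5 = 1.75, h_5 = 4.5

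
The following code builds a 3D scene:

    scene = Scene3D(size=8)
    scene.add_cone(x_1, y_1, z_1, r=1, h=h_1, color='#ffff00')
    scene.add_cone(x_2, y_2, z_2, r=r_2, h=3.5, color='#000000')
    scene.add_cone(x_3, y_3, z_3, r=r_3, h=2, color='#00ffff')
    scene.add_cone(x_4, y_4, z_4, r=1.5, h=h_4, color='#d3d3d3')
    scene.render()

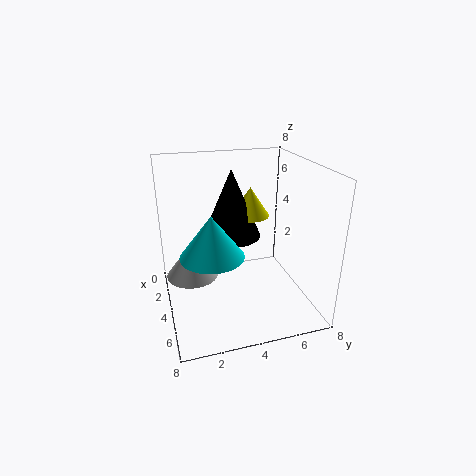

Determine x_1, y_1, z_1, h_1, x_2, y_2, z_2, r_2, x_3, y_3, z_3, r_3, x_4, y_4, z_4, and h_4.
x_1 = 4.5, y_1 = 4.5, z_1 = 5.5, h_1 = 1.5, x_2 = 4.5, y_2 = 3.5, z_2 = 4.5, r_2 = 1.5, x_3 = 6.5, y_3 = 2, z_3 = 4.5, r_3 = 1.5, x_4 = 3, y_4 = 1.5, z_4 = 1.5, h_4 = 2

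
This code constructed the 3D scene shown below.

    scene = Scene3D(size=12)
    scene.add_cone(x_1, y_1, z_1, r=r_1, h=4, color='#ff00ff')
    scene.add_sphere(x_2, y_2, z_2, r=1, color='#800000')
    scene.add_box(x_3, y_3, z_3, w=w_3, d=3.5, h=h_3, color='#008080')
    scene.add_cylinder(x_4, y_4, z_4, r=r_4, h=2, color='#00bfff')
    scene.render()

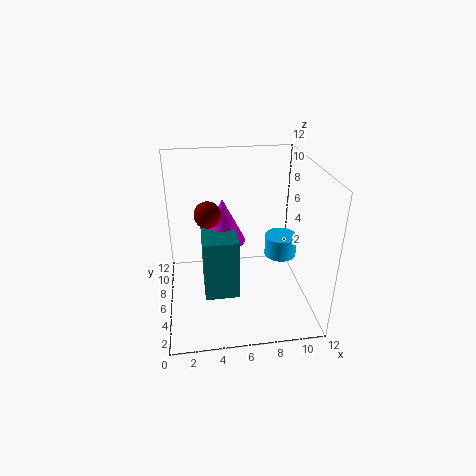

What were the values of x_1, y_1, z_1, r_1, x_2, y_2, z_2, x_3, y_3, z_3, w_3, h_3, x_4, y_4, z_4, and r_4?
x_1 = 5
y_1 = 8.5
z_1 = 4.5
r_1 = 2
x_2 = 3.5
y_2 = 4.5
z_2 = 9
x_3 = 3
y_3 = 5
z_3 = 0.5
w_3 = 3
h_3 = 5.5
x_4 = 10.5
y_4 = 8.5
z_4 = 2.5
r_4 = 1.5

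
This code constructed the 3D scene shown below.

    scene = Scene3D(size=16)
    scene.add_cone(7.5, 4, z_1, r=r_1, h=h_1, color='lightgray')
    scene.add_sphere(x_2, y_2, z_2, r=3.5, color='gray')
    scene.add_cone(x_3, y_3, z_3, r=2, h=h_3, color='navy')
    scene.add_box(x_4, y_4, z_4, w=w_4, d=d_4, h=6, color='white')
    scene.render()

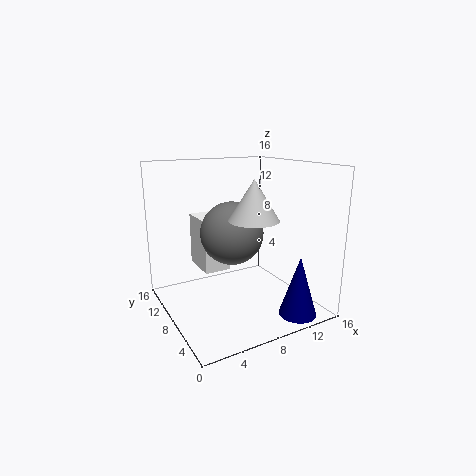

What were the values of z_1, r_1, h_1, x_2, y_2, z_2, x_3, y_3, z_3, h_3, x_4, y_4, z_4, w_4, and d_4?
z_1 = 11
r_1 = 2.5
h_1 = 4
x_2 = 7.5
y_2 = 8.5
z_2 = 8.5
x_3 = 12
y_3 = 2
z_3 = 0.5
h_3 = 6.5
x_4 = 4.5
y_4 = 9
z_4 = 4
w_4 = 3
d_4 = 4.5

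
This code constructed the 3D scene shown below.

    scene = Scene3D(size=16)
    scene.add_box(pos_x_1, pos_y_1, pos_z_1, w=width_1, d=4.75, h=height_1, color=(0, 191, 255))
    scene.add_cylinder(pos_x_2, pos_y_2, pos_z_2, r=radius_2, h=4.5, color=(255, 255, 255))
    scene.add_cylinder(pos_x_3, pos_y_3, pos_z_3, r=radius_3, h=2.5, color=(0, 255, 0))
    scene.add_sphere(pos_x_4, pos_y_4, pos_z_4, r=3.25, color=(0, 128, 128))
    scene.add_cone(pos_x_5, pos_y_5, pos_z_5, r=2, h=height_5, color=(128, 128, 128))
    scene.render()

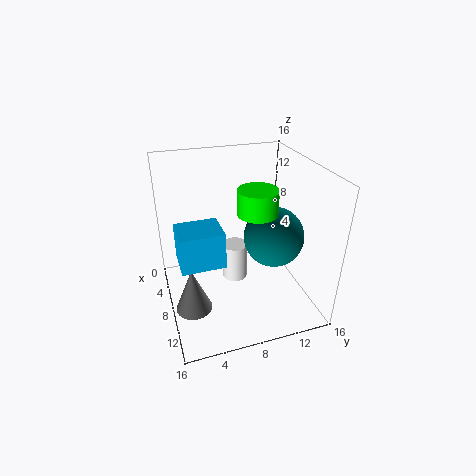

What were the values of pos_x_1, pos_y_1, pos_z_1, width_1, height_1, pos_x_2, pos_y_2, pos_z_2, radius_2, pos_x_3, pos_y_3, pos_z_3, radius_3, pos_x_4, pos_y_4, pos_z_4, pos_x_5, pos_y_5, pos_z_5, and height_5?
pos_x_1 = 6.25, pos_y_1 = 1.25, pos_z_1 = 6, width_1 = 4, height_1 = 4, pos_x_2 = 6, pos_y_2 = 8.25, pos_z_2 = 1.5, radius_2 = 1.5, pos_x_3 = 11, pos_y_3 = 9, pos_z_3 = 12.25, radius_3 = 2, pos_x_4 = 9.75, pos_y_4 = 11.5, pos_z_4 = 8.5, pos_x_5 = 9.75, pos_y_5 = 2.25, pos_z_5 = 1, height_5 = 5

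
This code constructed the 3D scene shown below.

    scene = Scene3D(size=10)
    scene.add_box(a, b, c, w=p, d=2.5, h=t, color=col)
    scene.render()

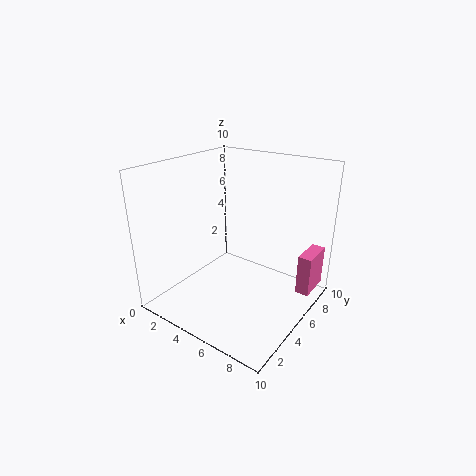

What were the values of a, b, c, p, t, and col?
a = 8.5, b = 7.5, c = 0.5, p = 1, t = 3, col = 'hotpink'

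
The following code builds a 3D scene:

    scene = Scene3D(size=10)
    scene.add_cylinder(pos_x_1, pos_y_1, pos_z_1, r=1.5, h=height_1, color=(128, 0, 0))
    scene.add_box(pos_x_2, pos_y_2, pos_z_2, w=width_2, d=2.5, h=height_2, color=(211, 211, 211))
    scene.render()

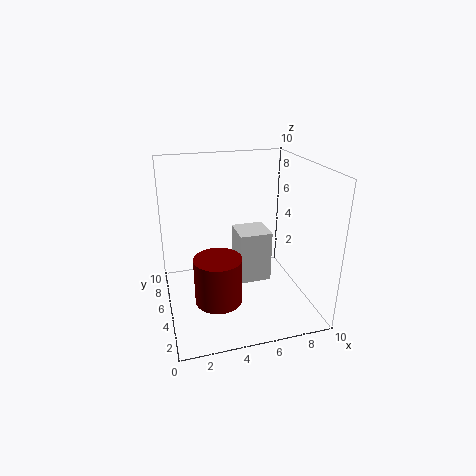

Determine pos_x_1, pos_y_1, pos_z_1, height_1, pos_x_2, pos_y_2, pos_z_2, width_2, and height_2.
pos_x_1 = 3; pos_y_1 = 2.5; pos_z_1 = 2; height_1 = 3; pos_x_2 = 5.5; pos_y_2 = 6; pos_z_2 = 0.5; width_2 = 2.5; height_2 = 4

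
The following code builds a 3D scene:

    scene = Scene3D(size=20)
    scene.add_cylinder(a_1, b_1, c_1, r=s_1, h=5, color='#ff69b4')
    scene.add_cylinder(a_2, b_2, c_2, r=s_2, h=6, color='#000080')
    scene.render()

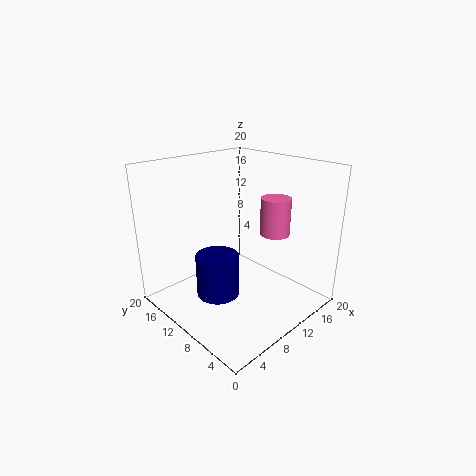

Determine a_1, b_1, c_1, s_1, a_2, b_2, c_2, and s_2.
a_1 = 13, b_1 = 6, c_1 = 11, s_1 = 2, a_2 = 7, b_2 = 11, c_2 = 2, s_2 = 3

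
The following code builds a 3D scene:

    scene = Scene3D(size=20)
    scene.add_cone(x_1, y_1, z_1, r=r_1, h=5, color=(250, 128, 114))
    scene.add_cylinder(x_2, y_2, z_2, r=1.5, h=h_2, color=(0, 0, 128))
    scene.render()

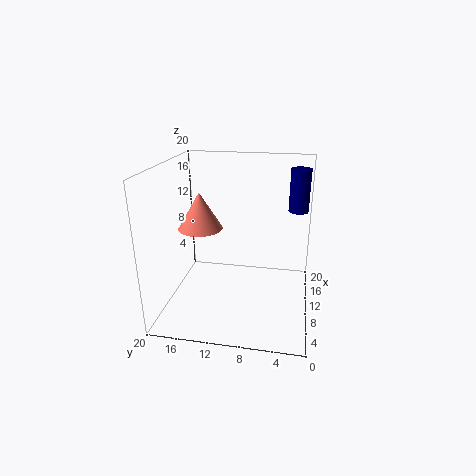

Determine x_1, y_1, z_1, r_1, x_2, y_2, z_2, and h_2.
x_1 = 9; y_1 = 15; z_1 = 11.5; r_1 = 3; x_2 = 17; y_2 = 2; z_2 = 12; h_2 = 6.5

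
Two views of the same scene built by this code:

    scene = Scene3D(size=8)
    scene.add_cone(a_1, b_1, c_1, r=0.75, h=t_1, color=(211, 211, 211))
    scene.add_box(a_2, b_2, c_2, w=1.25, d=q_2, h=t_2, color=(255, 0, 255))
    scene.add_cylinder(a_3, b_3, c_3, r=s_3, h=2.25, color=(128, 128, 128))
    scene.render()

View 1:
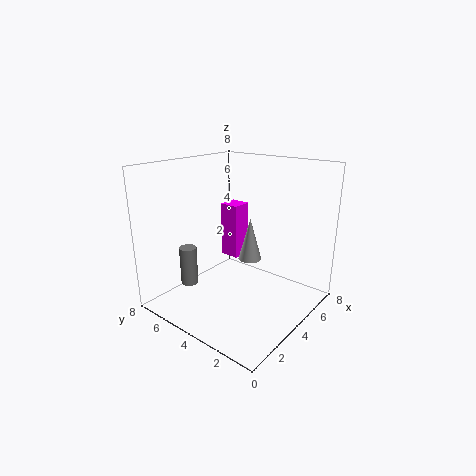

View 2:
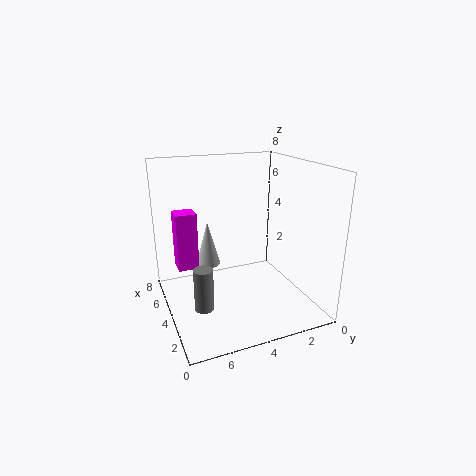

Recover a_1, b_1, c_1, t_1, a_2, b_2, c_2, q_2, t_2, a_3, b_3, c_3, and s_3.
a_1 = 6.5; b_1 = 5; c_1 = 1.5; t_1 = 2.75; a_2 = 6; b_2 = 5.75; c_2 = 1.5; q_2 = 1.25; t_2 = 3.5; a_3 = 2.5; b_3 = 6.5; c_3 = 1; s_3 = 0.5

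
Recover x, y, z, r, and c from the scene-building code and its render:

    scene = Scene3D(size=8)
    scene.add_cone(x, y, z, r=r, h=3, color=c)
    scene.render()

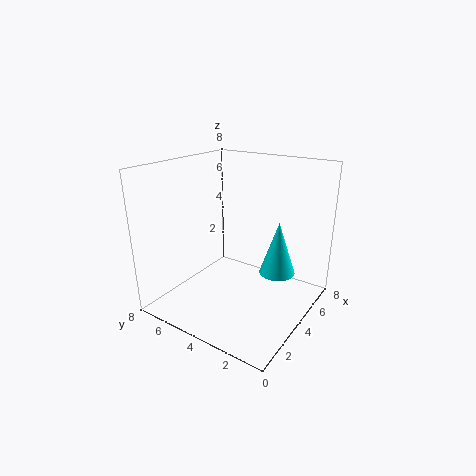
x = 5
y = 2
z = 2
r = 1
c = 'cyan'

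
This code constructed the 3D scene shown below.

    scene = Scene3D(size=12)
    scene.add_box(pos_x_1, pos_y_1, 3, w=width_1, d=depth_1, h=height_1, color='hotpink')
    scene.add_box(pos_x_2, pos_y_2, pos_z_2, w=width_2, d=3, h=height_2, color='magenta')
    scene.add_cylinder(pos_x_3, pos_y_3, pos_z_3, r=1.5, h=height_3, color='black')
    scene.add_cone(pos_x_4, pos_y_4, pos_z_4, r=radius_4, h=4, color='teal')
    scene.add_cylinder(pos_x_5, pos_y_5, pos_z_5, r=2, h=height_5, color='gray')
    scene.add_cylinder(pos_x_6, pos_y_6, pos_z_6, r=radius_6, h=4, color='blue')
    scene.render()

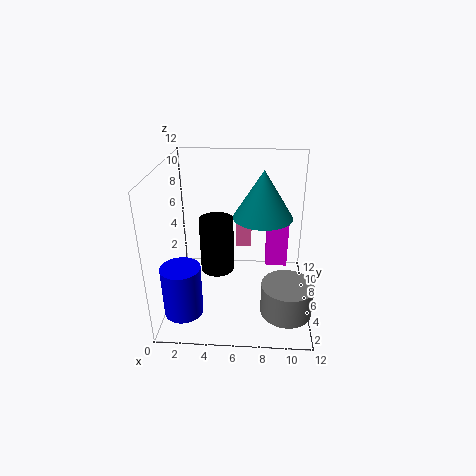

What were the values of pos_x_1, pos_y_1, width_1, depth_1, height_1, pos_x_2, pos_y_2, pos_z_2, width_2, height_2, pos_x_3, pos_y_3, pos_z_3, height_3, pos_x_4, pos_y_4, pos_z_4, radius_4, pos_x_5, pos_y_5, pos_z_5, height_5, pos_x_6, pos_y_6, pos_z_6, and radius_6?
pos_x_1 = 5.5
pos_y_1 = 10
width_1 = 1.5
depth_1 = 2
height_1 = 2.5
pos_x_2 = 8.5
pos_y_2 = 9
pos_z_2 = 1.5
width_2 = 2
height_2 = 4.5
pos_x_3 = 4
pos_y_3 = 7.5
pos_z_3 = 2
height_3 = 5
pos_x_4 = 8
pos_y_4 = 7
pos_z_4 = 7.5
radius_4 = 2.5
pos_x_5 = 10
pos_y_5 = 2.5
pos_z_5 = 1.5
height_5 = 2.5
pos_x_6 = 2
pos_y_6 = 2
pos_z_6 = 1.5
radius_6 = 1.5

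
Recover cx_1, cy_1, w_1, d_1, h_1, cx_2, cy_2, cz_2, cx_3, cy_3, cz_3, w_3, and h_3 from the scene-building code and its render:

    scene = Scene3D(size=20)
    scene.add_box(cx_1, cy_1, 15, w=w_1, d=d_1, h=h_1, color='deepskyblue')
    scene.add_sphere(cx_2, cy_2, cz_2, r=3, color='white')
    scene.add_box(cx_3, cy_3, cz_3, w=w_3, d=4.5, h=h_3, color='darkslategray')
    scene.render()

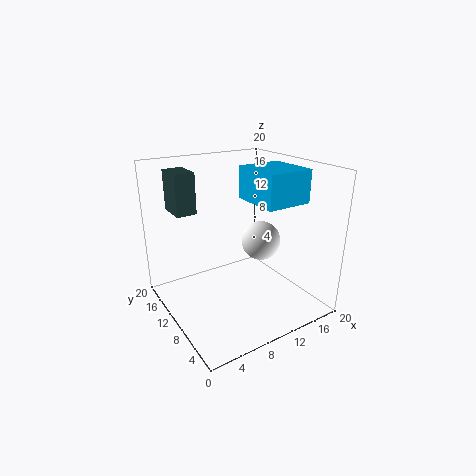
cx_1 = 11.5
cy_1 = 5
w_1 = 6.5
d_1 = 7
h_1 = 4.5
cx_2 = 15.5
cy_2 = 12
cz_2 = 7.5
cx_3 = 3.5
cy_3 = 15.5
cz_3 = 12.5
w_3 = 3
h_3 = 6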